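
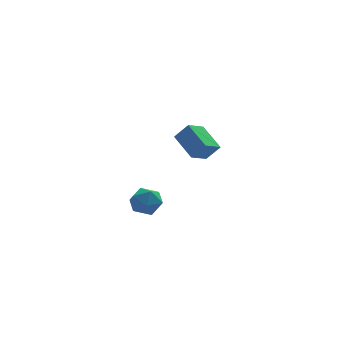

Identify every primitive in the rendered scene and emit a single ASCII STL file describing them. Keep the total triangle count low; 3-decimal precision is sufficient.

solid 
facet normal -0.263 -0.651 0.712
outer loop
vertex -3.996 -3.472 3.504
vertex -3.373 -4.139 3.124
vertex -3.059 -3.508 3.817
endloop
endfacet
facet normal -0.316 0.020 0.949
outer loop
vertex -3.996 -3.472 3.504
vertex -3.059 -3.508 3.817
vertex -3.493 -2.635 3.654
endloop
endfacet
facet normal -0.769 0.369 0.522
outer loop
vertex -3.996 -3.472 3.504
vertex -3.493 -2.635 3.654
vertex -4.075 -2.727 2.861
endloop
endfacet
facet normal -0.996 -0.087 0.022
outer loop
vertex -3.996 -3.472 3.504
vertex -4.075 -2.727 2.861
vertex -4.001 -3.656 2.533
endloop
endfacet
facet normal -0.683 -0.717 0.139
outer loop
vertex -3.996 -3.472 3.504
vertex -4.001 -3.656 2.533
vertex -3.373 -4.139 3.124
endloop
endfacet
facet normal 0.325 0.327 0.887
outer loop
vertex -3.493 -2.635 3.654
vertex -3.059 -3.508 3.817
vertex -2.559 -2.784 3.367
endloop
endfacet
facet normal 0.412 -0.759 0.504
outer loop
vertex -3.059 -3.508 3.817
vertex -3.373 -4.139 3.124
vertex -2.485 -3.713 3.039
endloop
endfacet
facet normal -0.268 -0.866 -0.423
outer loop
vertex -3.373 -4.139 3.124
vertex -4.001 -3.656 2.533
vertex -3.067 -3.805 2.246
endloop
endfacet
facet normal -0.775 0.155 -0.613
outer loop
vertex -4.001 -3.656 2.533
vertex -4.075 -2.727 2.861
vertex -3.501 -2.932 2.083
endloop
endfacet
facet normal -0.409 0.891 0.197
outer loop
vertex -4.075 -2.727 2.861
vertex -3.493 -2.635 3.654
vertex -3.187 -2.301 2.776
endloop
endfacet
facet normal 0.996 0.087 -0.022
outer loop
vertex -2.564 -2.968 2.396
vertex -2.559 -2.784 3.367
vertex -2.485 -3.713 3.039
endloop
endfacet
facet normal 0.769 -0.369 -0.522
outer loop
vertex -2.564 -2.968 2.396
vertex -2.485 -3.713 3.039
vertex -3.067 -3.805 2.246
endloop
endfacet
facet normal 0.316 -0.020 -0.949
outer loop
vertex -2.564 -2.968 2.396
vertex -3.067 -3.805 2.246
vertex -3.501 -2.932 2.083
endloop
endfacet
facet normal 0.263 0.651 -0.712
outer loop
vertex -2.564 -2.968 2.396
vertex -3.501 -2.932 2.083
vertex -3.187 -2.301 2.776
endloop
endfacet
facet normal 0.683 0.717 -0.139
outer loop
vertex -2.564 -2.968 2.396
vertex -3.187 -2.301 2.776
vertex -2.559 -2.784 3.367
endloop
endfacet
facet normal 0.775 -0.155 0.613
outer loop
vertex -2.485 -3.713 3.039
vertex -2.559 -2.784 3.367
vertex -3.059 -3.508 3.817
endloop
endfacet
facet normal 0.409 -0.891 -0.197
outer loop
vertex -3.067 -3.805 2.246
vertex -2.485 -3.713 3.039
vertex -3.373 -4.139 3.124
endloop
endfacet
facet normal -0.325 -0.327 -0.887
outer loop
vertex -3.501 -2.932 2.083
vertex -3.067 -3.805 2.246
vertex -4.001 -3.656 2.533
endloop
endfacet
facet normal -0.412 0.759 -0.504
outer loop
vertex -3.187 -2.301 2.776
vertex -3.501 -2.932 2.083
vertex -4.075 -2.727 2.861
endloop
endfacet
facet normal 0.268 0.866 0.423
outer loop
vertex -2.559 -2.784 3.367
vertex -3.187 -2.301 2.776
vertex -3.493 -2.635 3.654
endloop
endfacet
facet normal -0.698 -0.592 0.404
outer loop
vertex -0.065 3.757 5.147
vertex -0.818 3.992 4.19
vertex 0.669 2.244 4.199
endloop
endfacet
facet normal 0.607 -0.189 0.772
outer loop
vertex 1.618 3.048 3.65
vertex -0.065 3.757 5.147
vertex 0.669 2.244 4.199
endloop
endfacet
facet normal -0.698 -0.592 0.404
outer loop
vertex 0.669 2.244 4.199
vertex -0.818 3.992 4.19
vertex -0.084 2.479 3.242
endloop
endfacet
facet normal 0.380 -0.784 -0.491
outer loop
vertex -0.084 2.479 3.242
vertex 1.618 3.048 3.65
vertex 0.669 2.244 4.199
endloop
endfacet
facet normal -0.380 0.784 0.491
outer loop
vertex -0.065 3.757 5.147
vertex 0.131 4.796 3.641
vertex -0.818 3.992 4.19
endloop
endfacet
facet normal 0.607 -0.189 0.772
outer loop
vertex 0.884 4.561 4.598
vertex -0.065 3.757 5.147
vertex 1.618 3.048 3.65
endloop
endfacet
facet normal -0.380 0.784 0.491
outer loop
vertex 0.884 4.561 4.598
vertex 0.131 4.796 3.641
vertex -0.065 3.757 5.147
endloop
endfacet
facet normal -0.607 0.189 -0.772
outer loop
vertex -0.818 3.992 4.19
vertex 0.131 4.796 3.641
vertex -0.084 2.479 3.242
endloop
endfacet
facet normal 0.380 -0.784 -0.491
outer loop
vertex 0.865 3.283 2.693
vertex 1.618 3.048 3.65
vertex -0.084 2.479 3.242
endloop
endfacet
facet normal -0.607 0.189 -0.772
outer loop
vertex -0.084 2.479 3.242
vertex 0.131 4.796 3.641
vertex 0.865 3.283 2.693
endloop
endfacet
facet normal 0.698 0.592 -0.404
outer loop
vertex 0.865 3.283 2.693
vertex 0.884 4.561 4.598
vertex 1.618 3.048 3.65
endloop
endfacet
facet normal 0.698 0.592 -0.404
outer loop
vertex 0.131 4.796 3.641
vertex 0.884 4.561 4.598
vertex 0.865 3.283 2.693
endloop
endfacet

endsolid


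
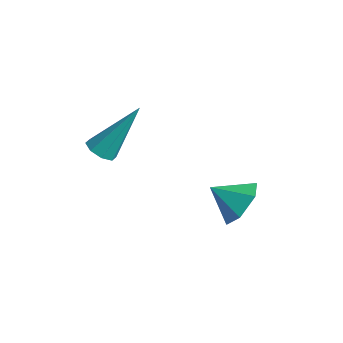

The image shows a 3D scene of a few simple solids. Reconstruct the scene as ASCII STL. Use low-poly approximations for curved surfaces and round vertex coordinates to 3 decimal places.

solid 
facet normal -0.201 -0.561 -0.803
outer loop
vertex -2.302 -3.101 -0.938
vertex -2.594 -3.436 -0.631
vertex -2.699 -2.99 -0.916
endloop
endfacet
facet normal 0.229 0.895 -0.383
outer loop
vertex -2.302 -3.101 -0.938
vertex -2.699 -2.99 -0.916
vertex -2.186 -2.304 0.991
endloop
endfacet
facet normal -0.201 -0.561 -0.803
outer loop
vertex -2.699 -2.99 -0.916
vertex -2.594 -3.436 -0.631
vertex -3.035 -3.14 -0.727
endloop
endfacet
facet normal -0.483 0.857 -0.178
outer loop
vertex -2.699 -2.99 -0.916
vertex -3.035 -3.14 -0.727
vertex -2.186 -2.304 0.991
endloop
endfacet
facet normal -0.201 -0.560 -0.804
outer loop
vertex -3.035 -3.14 -0.727
vertex -2.594 -3.436 -0.631
vertex -3.112 -3.464 -0.482
endloop
endfacet
facet normal -0.885 0.396 0.245
outer loop
vertex -3.035 -3.14 -0.727
vertex -3.112 -3.464 -0.482
vertex -2.186 -2.304 0.991
endloop
endfacet
facet normal -0.201 -0.561 -0.803
outer loop
vertex -3.112 -3.464 -0.482
vertex -2.594 -3.436 -0.631
vertex -2.886 -3.771 -0.324
endloop
endfacet
facet normal -0.740 -0.217 0.636
outer loop
vertex -3.112 -3.464 -0.482
vertex -2.886 -3.771 -0.324
vertex -2.186 -2.304 0.991
endloop
endfacet
facet normal -0.202 -0.560 -0.803
outer loop
vertex -2.886 -3.771 -0.324
vertex -2.594 -3.436 -0.631
vertex -2.488 -3.883 -0.346
endloop
endfacet
facet normal -0.134 -0.625 0.769
outer loop
vertex -2.886 -3.771 -0.324
vertex -2.488 -3.883 -0.346
vertex -2.186 -2.304 0.991
endloop
endfacet
facet normal -0.202 -0.560 -0.803
outer loop
vertex -2.488 -3.883 -0.346
vertex -2.594 -3.436 -0.631
vertex -2.153 -3.733 -0.535
endloop
endfacet
facet normal 0.581 -0.588 0.563
outer loop
vertex -2.488 -3.883 -0.346
vertex -2.153 -3.733 -0.535
vertex -2.186 -2.304 0.991
endloop
endfacet
facet normal -0.202 -0.560 -0.804
outer loop
vertex -2.153 -3.733 -0.535
vertex -2.594 -3.436 -0.631
vertex -2.076 -3.409 -0.78
endloop
endfacet
facet normal 0.982 -0.127 0.140
outer loop
vertex -2.153 -3.733 -0.535
vertex -2.076 -3.409 -0.78
vertex -2.186 -2.304 0.991
endloop
endfacet
facet normal -0.202 -0.560 -0.803
outer loop
vertex -2.076 -3.409 -0.78
vertex -2.594 -3.436 -0.631
vertex -2.302 -3.101 -0.938
endloop
endfacet
facet normal 0.837 0.486 -0.251
outer loop
vertex -2.076 -3.409 -0.78
vertex -2.302 -3.101 -0.938
vertex -2.186 -2.304 0.991
endloop
endfacet
facet normal 0.642 0.546 -0.538
outer loop
vertex 0.438 -0.052 -2.555
vertex -0.081 -0.126 -3.249
vertex -0.184 0.539 -2.698
endloop
endfacet
facet normal -0.122 0.111 0.986
outer loop
vertex 0.438 -0.052 -2.555
vertex -0.184 0.539 -2.698
vertex -0.819 -0.754 -2.631
endloop
endfacet
facet normal 0.642 0.546 -0.538
outer loop
vertex -0.184 0.539 -2.698
vertex -0.081 -0.126 -3.249
vertex -0.703 0.465 -3.392
endloop
endfacet
facet normal -0.755 0.398 0.522
outer loop
vertex -0.184 0.539 -2.698
vertex -0.703 0.465 -3.392
vertex -0.819 -0.754 -2.631
endloop
endfacet
facet normal 0.642 0.546 -0.538
outer loop
vertex -0.703 0.465 -3.392
vertex -0.081 -0.126 -3.249
vertex -0.6 -0.2 -3.944
endloop
endfacet
facet normal -0.985 -0.012 -0.169
outer loop
vertex -0.703 0.465 -3.392
vertex -0.6 -0.2 -3.944
vertex -0.819 -0.754 -2.631
endloop
endfacet
facet normal 0.642 0.546 -0.538
outer loop
vertex -0.6 -0.2 -3.944
vertex -0.081 -0.126 -3.249
vertex 0.022 -0.791 -3.801
endloop
endfacet
facet normal -0.583 -0.709 -0.396
outer loop
vertex -0.6 -0.2 -3.944
vertex 0.022 -0.791 -3.801
vertex -0.819 -0.754 -2.631
endloop
endfacet
facet normal 0.642 0.546 -0.538
outer loop
vertex 0.022 -0.791 -3.801
vertex -0.081 -0.126 -3.249
vertex 0.541 -0.717 -3.107
endloop
endfacet
facet normal 0.051 -0.996 0.068
outer loop
vertex 0.022 -0.791 -3.801
vertex 0.541 -0.717 -3.107
vertex -0.819 -0.754 -2.631
endloop
endfacet
facet normal 0.642 0.546 -0.538
outer loop
vertex 0.541 -0.717 -3.107
vertex -0.081 -0.126 -3.249
vertex 0.438 -0.052 -2.555
endloop
endfacet
facet normal 0.282 -0.587 0.759
outer loop
vertex 0.541 -0.717 -3.107
vertex 0.438 -0.052 -2.555
vertex -0.819 -0.754 -2.631
endloop
endfacet

endsolid


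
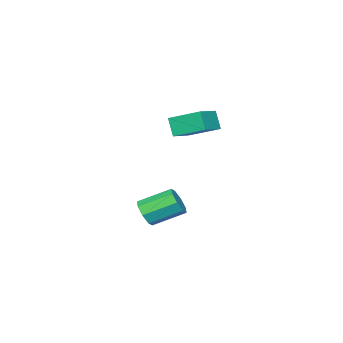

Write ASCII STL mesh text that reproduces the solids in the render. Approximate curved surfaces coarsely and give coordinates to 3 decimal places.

solid 
facet normal -0.951 -0.183 -0.248
outer loop
vertex 1.323 2.424 2.593
vertex 0.798 4.152 3.33
vertex 1.507 2.945 1.505
endloop
endfacet
facet normal 0.269 -0.886 -0.379
outer loop
vertex 2.982 3.228 1.89
vertex 1.323 2.424 2.593
vertex 1.507 2.945 1.505
endloop
endfacet
facet normal -0.951 -0.183 -0.248
outer loop
vertex 1.507 2.945 1.505
vertex 0.798 4.152 3.33
vertex 0.982 4.672 2.242
endloop
endfacet
facet normal 0.151 0.426 -0.892
outer loop
vertex 0.982 4.672 2.242
vertex 2.982 3.228 1.89
vertex 1.507 2.945 1.505
endloop
endfacet
facet normal -0.151 -0.426 0.892
outer loop
vertex 1.323 2.424 2.593
vertex 2.273 4.435 3.715
vertex 0.798 4.152 3.33
endloop
endfacet
facet normal 0.269 -0.886 -0.378
outer loop
vertex 2.798 2.708 2.978
vertex 1.323 2.424 2.593
vertex 2.982 3.228 1.89
endloop
endfacet
facet normal -0.151 -0.426 0.892
outer loop
vertex 2.798 2.708 2.978
vertex 2.273 4.435 3.715
vertex 1.323 2.424 2.593
endloop
endfacet
facet normal -0.269 0.886 0.378
outer loop
vertex 0.798 4.152 3.33
vertex 2.273 4.435 3.715
vertex 0.982 4.672 2.242
endloop
endfacet
facet normal 0.151 0.426 -0.892
outer loop
vertex 2.457 4.956 2.627
vertex 2.982 3.228 1.89
vertex 0.982 4.672 2.242
endloop
endfacet
facet normal -0.269 0.886 0.379
outer loop
vertex 0.982 4.672 2.242
vertex 2.273 4.435 3.715
vertex 2.457 4.956 2.627
endloop
endfacet
facet normal 0.951 0.183 0.248
outer loop
vertex 2.457 4.956 2.627
vertex 2.798 2.708 2.978
vertex 2.982 3.228 1.89
endloop
endfacet
facet normal 0.951 0.183 0.249
outer loop
vertex 2.273 4.435 3.715
vertex 2.798 2.708 2.978
vertex 2.457 4.956 2.627
endloop
endfacet
facet normal 0.613 -0.646 -0.455
outer loop
vertex 3.54 1.245 -3.452
vertex 2.984 1.205 -4.145
vertex 3.681 1.713 -3.926
endloop
endfacet
facet normal 0.762 0.333 0.555
outer loop
vertex 3.54 1.245 -3.452
vertex 3.681 1.713 -3.926
vertex 2.313 2.535 -2.541
endloop
endfacet
facet normal 0.762 0.335 0.554
outer loop
vertex 2.313 2.535 -2.541
vertex 3.681 1.713 -3.926
vertex 2.453 3.003 -3.016
endloop
endfacet
facet normal -0.613 0.645 0.455
outer loop
vertex 2.313 2.535 -2.541
vertex 2.453 3.003 -3.016
vertex 1.756 2.495 -3.235
endloop
endfacet
facet normal 0.613 -0.645 -0.456
outer loop
vertex 3.681 1.713 -3.926
vertex 2.984 1.205 -4.145
vertex 3.413 1.884 -4.529
endloop
endfacet
facet normal 0.685 0.722 -0.100
outer loop
vertex 3.681 1.713 -3.926
vertex 3.413 1.884 -4.529
vertex 2.453 3.003 -3.016
endloop
endfacet
facet normal 0.685 0.722 -0.100
outer loop
vertex 2.453 3.003 -3.016
vertex 3.413 1.884 -4.529
vertex 2.185 3.174 -3.618
endloop
endfacet
facet normal -0.613 0.645 0.456
outer loop
vertex 2.453 3.003 -3.016
vertex 2.185 3.174 -3.618
vertex 1.756 2.495 -3.235
endloop
endfacet
facet normal 0.613 -0.645 -0.456
outer loop
vertex 3.413 1.884 -4.529
vertex 2.984 1.205 -4.145
vertex 2.893 1.657 -4.907
endloop
endfacet
facet normal 0.206 0.688 -0.696
outer loop
vertex 3.413 1.884 -4.529
vertex 2.893 1.657 -4.907
vertex 2.185 3.174 -3.618
endloop
endfacet
facet normal 0.206 0.688 -0.696
outer loop
vertex 2.185 3.174 -3.618
vertex 2.893 1.657 -4.907
vertex 1.666 2.947 -3.996
endloop
endfacet
facet normal -0.614 0.645 0.456
outer loop
vertex 2.185 3.174 -3.618
vertex 1.666 2.947 -3.996
vertex 1.756 2.495 -3.235
endloop
endfacet
facet normal 0.614 -0.645 -0.456
outer loop
vertex 2.893 1.657 -4.907
vertex 2.984 1.205 -4.145
vertex 2.427 1.165 -4.839
endloop
endfacet
facet normal -0.393 0.250 -0.885
outer loop
vertex 2.893 1.657 -4.907
vertex 2.427 1.165 -4.839
vertex 1.666 2.947 -3.996
endloop
endfacet
facet normal -0.393 0.250 -0.885
outer loop
vertex 1.666 2.947 -3.996
vertex 2.427 1.165 -4.839
vertex 1.2 2.455 -3.928
endloop
endfacet
facet normal -0.614 0.645 0.455
outer loop
vertex 1.666 2.947 -3.996
vertex 1.2 2.455 -3.928
vertex 1.756 2.495 -3.235
endloop
endfacet
facet normal 0.613 -0.645 -0.455
outer loop
vertex 2.427 1.165 -4.839
vertex 2.984 1.205 -4.145
vertex 2.287 0.697 -4.364
endloop
endfacet
facet normal -0.763 -0.334 -0.554
outer loop
vertex 2.427 1.165 -4.839
vertex 2.287 0.697 -4.364
vertex 1.2 2.455 -3.928
endloop
endfacet
facet normal -0.762 -0.333 -0.556
outer loop
vertex 1.2 2.455 -3.928
vertex 2.287 0.697 -4.364
vertex 1.059 1.987 -3.454
endloop
endfacet
facet normal -0.613 0.646 0.455
outer loop
vertex 1.2 2.455 -3.928
vertex 1.059 1.987 -3.454
vertex 1.756 2.495 -3.235
endloop
endfacet
facet normal 0.613 -0.645 -0.456
outer loop
vertex 2.287 0.697 -4.364
vertex 2.984 1.205 -4.145
vertex 2.555 0.526 -3.762
endloop
endfacet
facet normal -0.685 -0.722 0.100
outer loop
vertex 2.287 0.697 -4.364
vertex 2.555 0.526 -3.762
vertex 1.059 1.987 -3.454
endloop
endfacet
facet normal -0.685 -0.722 0.100
outer loop
vertex 1.059 1.987 -3.454
vertex 2.555 0.526 -3.762
vertex 1.327 1.816 -2.851
endloop
endfacet
facet normal -0.613 0.645 0.456
outer loop
vertex 1.059 1.987 -3.454
vertex 1.327 1.816 -2.851
vertex 1.756 2.495 -3.235
endloop
endfacet
facet normal 0.614 -0.645 -0.456
outer loop
vertex 2.555 0.526 -3.762
vertex 2.984 1.205 -4.145
vertex 3.074 0.753 -3.384
endloop
endfacet
facet normal -0.206 -0.688 0.696
outer loop
vertex 2.555 0.526 -3.762
vertex 3.074 0.753 -3.384
vertex 1.327 1.816 -2.851
endloop
endfacet
facet normal -0.206 -0.688 0.696
outer loop
vertex 1.327 1.816 -2.851
vertex 3.074 0.753 -3.384
vertex 1.847 2.043 -2.473
endloop
endfacet
facet normal -0.613 0.645 0.456
outer loop
vertex 1.327 1.816 -2.851
vertex 1.847 2.043 -2.473
vertex 1.756 2.495 -3.235
endloop
endfacet
facet normal 0.614 -0.645 -0.455
outer loop
vertex 3.074 0.753 -3.384
vertex 2.984 1.205 -4.145
vertex 3.54 1.245 -3.452
endloop
endfacet
facet normal 0.393 -0.250 0.885
outer loop
vertex 3.074 0.753 -3.384
vertex 3.54 1.245 -3.452
vertex 1.847 2.043 -2.473
endloop
endfacet
facet normal 0.393 -0.250 0.885
outer loop
vertex 1.847 2.043 -2.473
vertex 3.54 1.245 -3.452
vertex 2.313 2.535 -2.541
endloop
endfacet
facet normal -0.614 0.645 0.456
outer loop
vertex 1.847 2.043 -2.473
vertex 2.313 2.535 -2.541
vertex 1.756 2.495 -3.235
endloop
endfacet

endsolid


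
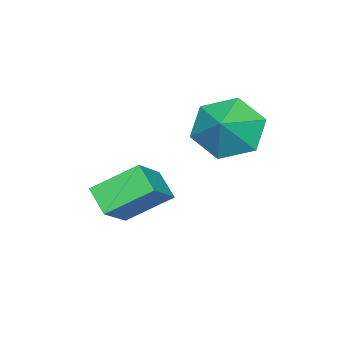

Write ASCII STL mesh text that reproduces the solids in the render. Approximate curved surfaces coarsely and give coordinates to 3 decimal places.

solid 
facet normal -0.444 0.709 0.548
outer loop
vertex -1.768 2.03 -2.156
vertex -1.396 2.671 -2.684
vertex -2.852 1.984 -2.976
endloop
endfacet
facet normal -0.409 -0.704 0.580
outer loop
vertex -2.204 0.949 -3.776
vertex -1.768 2.03 -2.156
vertex -2.852 1.984 -2.976
endloop
endfacet
facet normal -0.444 0.709 0.548
outer loop
vertex -2.852 1.984 -2.976
vertex -1.396 2.671 -2.684
vertex -2.48 2.625 -3.504
endloop
endfacet
facet normal -0.797 -0.034 -0.603
outer loop
vertex -2.48 2.625 -3.504
vertex -2.204 0.949 -3.776
vertex -2.852 1.984 -2.976
endloop
endfacet
facet normal 0.797 0.034 0.603
outer loop
vertex -1.768 2.03 -2.156
vertex -0.748 1.636 -3.484
vertex -1.396 2.671 -2.684
endloop
endfacet
facet normal -0.409 -0.704 0.580
outer loop
vertex -1.12 0.995 -2.956
vertex -1.768 2.03 -2.156
vertex -2.204 0.949 -3.776
endloop
endfacet
facet normal 0.797 0.034 0.603
outer loop
vertex -1.12 0.995 -2.956
vertex -0.748 1.636 -3.484
vertex -1.768 2.03 -2.156
endloop
endfacet
facet normal 0.409 0.704 -0.580
outer loop
vertex -1.396 2.671 -2.684
vertex -0.748 1.636 -3.484
vertex -2.48 2.625 -3.504
endloop
endfacet
facet normal -0.797 -0.034 -0.603
outer loop
vertex -1.832 1.59 -4.304
vertex -2.204 0.949 -3.776
vertex -2.48 2.625 -3.504
endloop
endfacet
facet normal 0.409 0.704 -0.580
outer loop
vertex -2.48 2.625 -3.504
vertex -0.748 1.636 -3.484
vertex -1.832 1.59 -4.304
endloop
endfacet
facet normal 0.444 -0.709 -0.548
outer loop
vertex -1.832 1.59 -4.304
vertex -1.12 0.995 -2.956
vertex -2.204 0.949 -3.776
endloop
endfacet
facet normal 0.444 -0.709 -0.548
outer loop
vertex -0.748 1.636 -3.484
vertex -1.12 0.995 -2.956
vertex -1.832 1.59 -4.304
endloop
endfacet
facet normal -0.797 -0.216 -0.564
outer loop
vertex -3.74 3.156 -2.605
vertex -4.32 3.138 -1.779
vertex -4.193 4.001 -2.288
endloop
endfacet
facet normal 0.808 0.530 -0.258
outer loop
vertex -3.74 3.156 -2.605
vertex -4.193 4.001 -2.288
vertex -3.42 3.382 -1.141
endloop
endfacet
facet normal -0.796 -0.216 -0.565
outer loop
vertex -4.193 4.001 -2.288
vertex -4.32 3.138 -1.779
vertex -4.774 3.983 -1.462
endloop
endfacet
facet normal 0.340 0.904 0.259
outer loop
vertex -4.193 4.001 -2.288
vertex -4.774 3.983 -1.462
vertex -3.42 3.382 -1.141
endloop
endfacet
facet normal -0.796 -0.216 -0.565
outer loop
vertex -4.774 3.983 -1.462
vertex -4.32 3.138 -1.779
vertex -4.901 3.12 -0.953
endloop
endfacet
facet normal 0.020 0.506 0.862
outer loop
vertex -4.774 3.983 -1.462
vertex -4.901 3.12 -0.953
vertex -3.42 3.382 -1.141
endloop
endfacet
facet normal -0.796 -0.216 -0.565
outer loop
vertex -4.901 3.12 -0.953
vertex -4.32 3.138 -1.779
vertex -4.447 2.275 -1.27
endloop
endfacet
facet normal 0.168 -0.266 0.949
outer loop
vertex -4.901 3.12 -0.953
vertex -4.447 2.275 -1.27
vertex -3.42 3.382 -1.141
endloop
endfacet
facet normal -0.797 -0.216 -0.564
outer loop
vertex -4.447 2.275 -1.27
vertex -4.32 3.138 -1.779
vertex -3.867 2.293 -2.096
endloop
endfacet
facet normal 0.635 -0.640 0.432
outer loop
vertex -4.447 2.275 -1.27
vertex -3.867 2.293 -2.096
vertex -3.42 3.382 -1.141
endloop
endfacet
facet normal -0.797 -0.216 -0.564
outer loop
vertex -3.867 2.293 -2.096
vertex -4.32 3.138 -1.779
vertex -3.74 3.156 -2.605
endloop
endfacet
facet normal 0.955 -0.242 -0.171
outer loop
vertex -3.867 2.293 -2.096
vertex -3.74 3.156 -2.605
vertex -3.42 3.382 -1.141
endloop
endfacet

endsolid


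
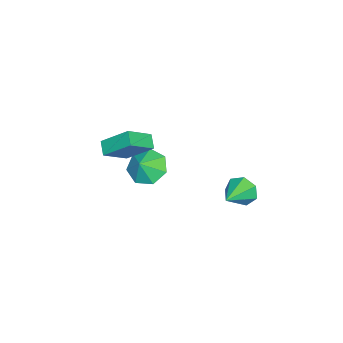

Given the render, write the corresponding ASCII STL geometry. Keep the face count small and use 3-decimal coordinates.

solid 
facet normal -0.665 0.128 -0.736
outer loop
vertex -0.132 -1.42 -3.894
vertex -0.882 -1.094 -3.159
vertex -0.153 -0.483 -3.712
endloop
endfacet
facet normal 0.999 0.014 0.042
outer loop
vertex -0.132 -1.42 -3.894
vertex -0.153 -0.483 -3.712
vertex -0.198 -1.226 -2.401
endloop
endfacet
facet normal -0.665 0.128 -0.736
outer loop
vertex -0.153 -0.483 -3.712
vertex -0.882 -1.094 -3.159
vertex -0.724 -0.006 -3.113
endloop
endfacet
facet normal 0.784 0.528 0.326
outer loop
vertex -0.153 -0.483 -3.712
vertex -0.724 -0.006 -3.113
vertex -0.198 -1.226 -2.401
endloop
endfacet
facet normal -0.665 0.128 -0.736
outer loop
vertex -0.724 -0.006 -3.113
vertex -0.882 -1.094 -3.159
vertex -1.414 -0.348 -2.549
endloop
endfacet
facet normal 0.326 0.577 0.749
outer loop
vertex -0.724 -0.006 -3.113
vertex -1.414 -0.348 -2.549
vertex -0.198 -1.226 -2.401
endloop
endfacet
facet normal -0.665 0.128 -0.736
outer loop
vertex -1.414 -0.348 -2.549
vertex -0.882 -1.094 -3.159
vertex -1.704 -1.252 -2.444
endloop
endfacet
facet normal -0.030 0.125 0.992
outer loop
vertex -1.414 -0.348 -2.549
vertex -1.704 -1.252 -2.444
vertex -0.198 -1.226 -2.401
endloop
endfacet
facet normal -0.665 0.128 -0.736
outer loop
vertex -1.704 -1.252 -2.444
vertex -0.882 -1.094 -3.159
vertex -1.375 -2.036 -2.878
endloop
endfacet
facet normal -0.016 -0.490 0.872
outer loop
vertex -1.704 -1.252 -2.444
vertex -1.375 -2.036 -2.878
vertex -0.198 -1.226 -2.401
endloop
endfacet
facet normal -0.665 0.129 -0.736
outer loop
vertex -1.375 -2.036 -2.878
vertex -0.882 -1.094 -3.159
vertex -0.676 -2.111 -3.523
endloop
endfacet
facet normal 0.357 -0.801 0.480
outer loop
vertex -1.375 -2.036 -2.878
vertex -0.676 -2.111 -3.523
vertex -0.198 -1.226 -2.401
endloop
endfacet
facet normal -0.665 0.129 -0.736
outer loop
vertex -0.676 -2.111 -3.523
vertex -0.882 -1.094 -3.159
vertex -0.132 -1.42 -3.894
endloop
endfacet
facet normal 0.809 -0.577 0.111
outer loop
vertex -0.676 -2.111 -3.523
vertex -0.132 -1.42 -3.894
vertex -0.198 -1.226 -2.401
endloop
endfacet
facet normal -0.940 0.134 -0.315
outer loop
vertex -1.218 3.974 -4.837
vertex -1.522 3.607 -4.086
vertex -1.344 4.463 -4.253
endloop
endfacet
facet normal 0.665 0.637 -0.390
outer loop
vertex -1.218 3.974 -4.837
vertex -1.344 4.463 -4.253
vertex 0.122 3.373 -3.534
endloop
endfacet
facet normal -0.939 0.134 -0.316
outer loop
vertex -1.344 4.463 -4.253
vertex -1.522 3.607 -4.086
vertex -1.605 4.307 -3.543
endloop
endfacet
facet normal 0.445 0.826 0.345
outer loop
vertex -1.344 4.463 -4.253
vertex -1.605 4.307 -3.543
vertex 0.122 3.373 -3.534
endloop
endfacet
facet normal -0.940 0.133 -0.315
outer loop
vertex -1.605 4.307 -3.543
vertex -1.522 3.607 -4.086
vertex -1.803 3.624 -3.242
endloop
endfacet
facet normal 0.185 0.351 0.918
outer loop
vertex -1.605 4.307 -3.543
vertex -1.803 3.624 -3.242
vertex 0.122 3.373 -3.534
endloop
endfacet
facet normal -0.939 0.134 -0.315
outer loop
vertex -1.803 3.624 -3.242
vertex -1.522 3.607 -4.086
vertex -1.79 2.928 -3.576
endloop
endfacet
facet normal 0.080 -0.430 0.899
outer loop
vertex -1.803 3.624 -3.242
vertex -1.79 2.928 -3.576
vertex 0.122 3.373 -3.534
endloop
endfacet
facet normal -0.939 0.134 -0.315
outer loop
vertex -1.79 2.928 -3.576
vertex -1.522 3.607 -4.086
vertex -1.575 2.743 -4.295
endloop
endfacet
facet normal 0.210 -0.930 0.302
outer loop
vertex -1.79 2.928 -3.576
vertex -1.575 2.743 -4.295
vertex 0.122 3.373 -3.534
endloop
endfacet
facet normal -0.939 0.134 -0.316
outer loop
vertex -1.575 2.743 -4.295
vertex -1.522 3.607 -4.086
vertex -1.32 3.209 -4.856
endloop
endfacet
facet normal 0.476 -0.771 -0.424
outer loop
vertex -1.575 2.743 -4.295
vertex -1.32 3.209 -4.856
vertex 0.122 3.373 -3.534
endloop
endfacet
facet normal -0.940 0.133 -0.315
outer loop
vertex -1.32 3.209 -4.856
vertex -1.522 3.607 -4.086
vertex -1.218 3.974 -4.837
endloop
endfacet
facet normal 0.678 -0.072 -0.731
outer loop
vertex -1.32 3.209 -4.856
vertex -1.218 3.974 -4.837
vertex 0.122 3.373 -3.534
endloop
endfacet
facet normal -0.692 0.466 -0.551
outer loop
vertex 2.251 0.411 2.231
vertex 2.85 0.778 1.789
vertex 2.243 -0.961 1.082
endloop
endfacet
facet normal -0.721 -0.442 0.533
outer loop
vertex 3.31 -1.678 1.931
vertex 2.251 0.411 2.231
vertex 2.243 -0.961 1.082
endloop
endfacet
facet normal -0.692 0.466 -0.551
outer loop
vertex 2.243 -0.961 1.082
vertex 2.85 0.778 1.789
vertex 2.842 -0.594 0.64
endloop
endfacet
facet normal -0.004 -0.767 -0.642
outer loop
vertex 2.842 -0.594 0.64
vertex 3.31 -1.678 1.931
vertex 2.243 -0.961 1.082
endloop
endfacet
facet normal 0.004 0.767 0.642
outer loop
vertex 2.251 0.411 2.231
vertex 3.917 0.061 2.638
vertex 2.85 0.778 1.789
endloop
endfacet
facet normal -0.721 -0.442 0.533
outer loop
vertex 3.318 -0.306 3.08
vertex 2.251 0.411 2.231
vertex 3.31 -1.678 1.931
endloop
endfacet
facet normal 0.004 0.767 0.642
outer loop
vertex 3.318 -0.306 3.08
vertex 3.917 0.061 2.638
vertex 2.251 0.411 2.231
endloop
endfacet
facet normal 0.721 0.442 -0.533
outer loop
vertex 2.85 0.778 1.789
vertex 3.917 0.061 2.638
vertex 2.842 -0.594 0.64
endloop
endfacet
facet normal -0.004 -0.767 -0.642
outer loop
vertex 3.909 -1.311 1.489
vertex 3.31 -1.678 1.931
vertex 2.842 -0.594 0.64
endloop
endfacet
facet normal 0.721 0.442 -0.533
outer loop
vertex 2.842 -0.594 0.64
vertex 3.917 0.061 2.638
vertex 3.909 -1.311 1.489
endloop
endfacet
facet normal 0.692 -0.466 0.551
outer loop
vertex 3.909 -1.311 1.489
vertex 3.318 -0.306 3.08
vertex 3.31 -1.678 1.931
endloop
endfacet
facet normal 0.692 -0.466 0.551
outer loop
vertex 3.917 0.061 2.638
vertex 3.318 -0.306 3.08
vertex 3.909 -1.311 1.489
endloop
endfacet

endsolid


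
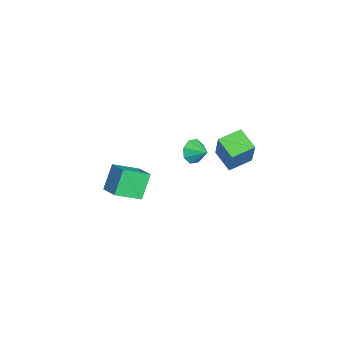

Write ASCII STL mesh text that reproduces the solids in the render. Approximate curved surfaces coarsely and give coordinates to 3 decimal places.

solid 
facet normal -0.500 0.304 0.811
outer loop
vertex -2.142 -3.512 -0.949
vertex -2.557 -2.001 -1.77
vertex -3.318 -4.108 -1.45
endloop
endfacet
facet normal 0.235 -0.854 0.464
outer loop
vertex -2.443 -4.639 -2.87
vertex -2.142 -3.512 -0.949
vertex -3.318 -4.108 -1.45
endloop
endfacet
facet normal -0.500 0.304 0.811
outer loop
vertex -3.318 -4.108 -1.45
vertex -2.557 -2.001 -1.77
vertex -3.733 -2.596 -2.272
endloop
endfacet
facet normal -0.834 -0.422 -0.356
outer loop
vertex -3.733 -2.596 -2.272
vertex -2.443 -4.639 -2.87
vertex -3.318 -4.108 -1.45
endloop
endfacet
facet normal 0.834 0.422 0.356
outer loop
vertex -2.142 -3.512 -0.949
vertex -1.682 -2.532 -3.19
vertex -2.557 -2.001 -1.77
endloop
endfacet
facet normal 0.234 -0.854 0.464
outer loop
vertex -1.267 -4.044 -2.368
vertex -2.142 -3.512 -0.949
vertex -2.443 -4.639 -2.87
endloop
endfacet
facet normal 0.834 0.422 0.356
outer loop
vertex -1.267 -4.044 -2.368
vertex -1.682 -2.532 -3.19
vertex -2.142 -3.512 -0.949
endloop
endfacet
facet normal -0.234 0.854 -0.464
outer loop
vertex -2.557 -2.001 -1.77
vertex -1.682 -2.532 -3.19
vertex -3.733 -2.596 -2.272
endloop
endfacet
facet normal -0.834 -0.422 -0.356
outer loop
vertex -2.858 -3.128 -3.691
vertex -2.443 -4.639 -2.87
vertex -3.733 -2.596 -2.272
endloop
endfacet
facet normal -0.235 0.854 -0.465
outer loop
vertex -3.733 -2.596 -2.272
vertex -1.682 -2.532 -3.19
vertex -2.858 -3.128 -3.691
endloop
endfacet
facet normal 0.500 -0.303 -0.811
outer loop
vertex -2.858 -3.128 -3.691
vertex -1.267 -4.044 -2.368
vertex -2.443 -4.639 -2.87
endloop
endfacet
facet normal 0.500 -0.304 -0.811
outer loop
vertex -1.682 -2.532 -3.19
vertex -1.267 -4.044 -2.368
vertex -2.858 -3.128 -3.691
endloop
endfacet
facet normal -0.632 -0.660 -0.406
outer loop
vertex 0.961 -0.021 2.116
vertex 0.391 0.197 2.649
vertex 0.608 0.444 1.909
endloop
endfacet
facet normal 0.795 0.402 -0.454
outer loop
vertex 0.961 -0.021 2.116
vertex 0.608 0.444 1.909
vertex 1.049 0.883 3.071
endloop
endfacet
facet normal -0.632 -0.660 -0.406
outer loop
vertex 0.608 0.444 1.909
vertex 0.391 0.197 2.649
vertex 0.128 0.765 2.135
endloop
endfacet
facet normal 0.345 0.827 -0.443
outer loop
vertex 0.608 0.444 1.909
vertex 0.128 0.765 2.135
vertex 1.049 0.883 3.071
endloop
endfacet
facet normal -0.632 -0.660 -0.406
outer loop
vertex 0.128 0.765 2.135
vertex 0.391 0.197 2.649
vertex -0.198 0.753 2.662
endloop
endfacet
facet normal -0.092 0.995 -0.035
outer loop
vertex 0.128 0.765 2.135
vertex -0.198 0.753 2.662
vertex 1.049 0.883 3.071
endloop
endfacet
facet normal -0.632 -0.660 -0.405
outer loop
vertex -0.198 0.753 2.662
vertex 0.391 0.197 2.649
vertex -0.178 0.415 3.182
endloop
endfacet
facet normal -0.259 0.805 0.533
outer loop
vertex -0.198 0.753 2.662
vertex -0.178 0.415 3.182
vertex 1.049 0.883 3.071
endloop
endfacet
facet normal -0.633 -0.660 -0.406
outer loop
vertex -0.178 0.415 3.182
vertex 0.391 0.197 2.649
vertex 0.174 -0.05 3.389
endloop
endfacet
facet normal -0.057 0.370 0.927
outer loop
vertex -0.178 0.415 3.182
vertex 0.174 -0.05 3.389
vertex 1.049 0.883 3.071
endloop
endfacet
facet normal -0.632 -0.660 -0.406
outer loop
vertex 0.174 -0.05 3.389
vertex 0.391 0.197 2.649
vertex 0.654 -0.371 3.163
endloop
endfacet
facet normal 0.394 -0.057 0.917
outer loop
vertex 0.174 -0.05 3.389
vertex 0.654 -0.371 3.163
vertex 1.049 0.883 3.071
endloop
endfacet
facet normal -0.632 -0.660 -0.406
outer loop
vertex 0.654 -0.371 3.163
vertex 0.391 0.197 2.649
vertex 0.98 -0.359 2.636
endloop
endfacet
facet normal 0.831 -0.224 0.509
outer loop
vertex 0.654 -0.371 3.163
vertex 0.98 -0.359 2.636
vertex 1.049 0.883 3.071
endloop
endfacet
facet normal -0.632 -0.660 -0.406
outer loop
vertex 0.98 -0.359 2.636
vertex 0.391 0.197 2.649
vertex 0.961 -0.021 2.116
endloop
endfacet
facet normal 0.998 -0.035 -0.059
outer loop
vertex 0.98 -0.359 2.636
vertex 0.961 -0.021 2.116
vertex 1.049 0.883 3.071
endloop
endfacet
facet normal -0.783 -0.466 0.412
outer loop
vertex 2.162 1.343 5.071
vertex 1.568 2.581 5.341
vertex 1.203 1.292 3.192
endloop
endfacet
facet normal 0.424 -0.885 -0.193
outer loop
vertex 2.292 1.939 2.619
vertex 2.162 1.343 5.071
vertex 1.203 1.292 3.192
endloop
endfacet
facet normal -0.783 -0.465 0.412
outer loop
vertex 1.203 1.292 3.192
vertex 1.568 2.581 5.341
vertex 0.609 2.531 3.462
endloop
endfacet
facet normal -0.454 -0.024 -0.890
outer loop
vertex 0.609 2.531 3.462
vertex 2.292 1.939 2.619
vertex 1.203 1.292 3.192
endloop
endfacet
facet normal 0.454 0.024 0.890
outer loop
vertex 2.162 1.343 5.071
vertex 2.657 3.228 4.768
vertex 1.568 2.581 5.341
endloop
endfacet
facet normal 0.424 -0.885 -0.193
outer loop
vertex 3.251 1.989 4.498
vertex 2.162 1.343 5.071
vertex 2.292 1.939 2.619
endloop
endfacet
facet normal 0.454 0.024 0.890
outer loop
vertex 3.251 1.989 4.498
vertex 2.657 3.228 4.768
vertex 2.162 1.343 5.071
endloop
endfacet
facet normal -0.424 0.885 0.193
outer loop
vertex 1.568 2.581 5.341
vertex 2.657 3.228 4.768
vertex 0.609 2.531 3.462
endloop
endfacet
facet normal -0.454 -0.024 -0.890
outer loop
vertex 1.698 3.177 2.889
vertex 2.292 1.939 2.619
vertex 0.609 2.531 3.462
endloop
endfacet
facet normal -0.424 0.885 0.192
outer loop
vertex 0.609 2.531 3.462
vertex 2.657 3.228 4.768
vertex 1.698 3.177 2.889
endloop
endfacet
facet normal 0.783 0.466 -0.412
outer loop
vertex 1.698 3.177 2.889
vertex 3.251 1.989 4.498
vertex 2.292 1.939 2.619
endloop
endfacet
facet normal 0.783 0.465 -0.412
outer loop
vertex 2.657 3.228 4.768
vertex 3.251 1.989 4.498
vertex 1.698 3.177 2.889
endloop
endfacet

endsolid


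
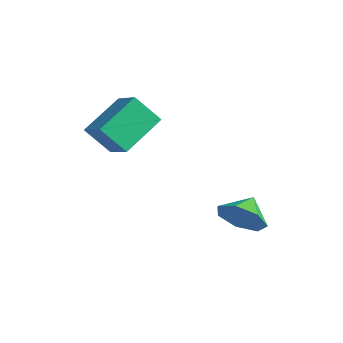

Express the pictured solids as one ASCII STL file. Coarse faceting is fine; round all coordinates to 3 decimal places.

solid 
facet normal -0.874 0.118 -0.471
outer loop
vertex -4.103 -1.403 2.632
vertex -4.345 0.228 3.491
vertex -3.472 -0.775 1.617
endloop
endfacet
facet normal 0.130 -0.877 -0.462
outer loop
vertex -2.335 -0.928 2.229
vertex -4.103 -1.403 2.632
vertex -3.472 -0.775 1.617
endloop
endfacet
facet normal -0.874 0.118 -0.471
outer loop
vertex -3.472 -0.775 1.617
vertex -4.345 0.228 3.491
vertex -3.714 0.857 2.476
endloop
endfacet
facet normal 0.467 0.465 -0.752
outer loop
vertex -3.714 0.857 2.476
vertex -2.335 -0.928 2.229
vertex -3.472 -0.775 1.617
endloop
endfacet
facet normal -0.467 -0.465 0.752
outer loop
vertex -4.103 -1.403 2.632
vertex -3.208 0.075 4.103
vertex -4.345 0.228 3.491
endloop
endfacet
facet normal 0.130 -0.877 -0.463
outer loop
vertex -2.966 -1.557 3.244
vertex -4.103 -1.403 2.632
vertex -2.335 -0.928 2.229
endloop
endfacet
facet normal -0.468 -0.465 0.752
outer loop
vertex -2.966 -1.557 3.244
vertex -3.208 0.075 4.103
vertex -4.103 -1.403 2.632
endloop
endfacet
facet normal -0.131 0.877 0.462
outer loop
vertex -4.345 0.228 3.491
vertex -3.208 0.075 4.103
vertex -3.714 0.857 2.476
endloop
endfacet
facet normal 0.468 0.465 -0.752
outer loop
vertex -2.577 0.703 3.088
vertex -2.335 -0.928 2.229
vertex -3.714 0.857 2.476
endloop
endfacet
facet normal -0.130 0.877 0.462
outer loop
vertex -3.714 0.857 2.476
vertex -3.208 0.075 4.103
vertex -2.577 0.703 3.088
endloop
endfacet
facet normal 0.874 -0.118 0.470
outer loop
vertex -2.577 0.703 3.088
vertex -2.966 -1.557 3.244
vertex -2.335 -0.928 2.229
endloop
endfacet
facet normal 0.874 -0.118 0.471
outer loop
vertex -3.208 0.075 4.103
vertex -2.966 -1.557 3.244
vertex -2.577 0.703 3.088
endloop
endfacet
facet normal 0.372 -0.812 -0.450
outer loop
vertex 1.153 1.836 -0.182
vertex 0.379 1.786 -0.731
vertex 1.192 2.249 -0.894
endloop
endfacet
facet normal 0.491 0.741 0.457
outer loop
vertex 1.153 1.836 -0.182
vertex 1.192 2.249 -0.894
vertex -0.019 2.654 -0.249
endloop
endfacet
facet normal 0.372 -0.812 -0.450
outer loop
vertex 1.192 2.249 -0.894
vertex 0.379 1.786 -0.731
vertex 0.619 2.313 -1.484
endloop
endfacet
facet normal 0.248 0.959 -0.137
outer loop
vertex 1.192 2.249 -0.894
vertex 0.619 2.313 -1.484
vertex -0.019 2.654 -0.249
endloop
endfacet
facet normal 0.372 -0.812 -0.450
outer loop
vertex 0.619 2.313 -1.484
vertex 0.379 1.786 -0.731
vertex -0.135 1.98 -1.506
endloop
endfacet
facet normal -0.357 0.836 -0.416
outer loop
vertex 0.619 2.313 -1.484
vertex -0.135 1.98 -1.506
vertex -0.019 2.654 -0.249
endloop
endfacet
facet normal 0.372 -0.812 -0.450
outer loop
vertex -0.135 1.98 -1.506
vertex 0.379 1.786 -0.731
vertex -0.502 1.501 -0.945
endloop
endfacet
facet normal -0.868 0.466 -0.170
outer loop
vertex -0.135 1.98 -1.506
vertex -0.502 1.501 -0.945
vertex -0.019 2.654 -0.249
endloop
endfacet
facet normal 0.372 -0.812 -0.450
outer loop
vertex -0.502 1.501 -0.945
vertex 0.379 1.786 -0.731
vertex -0.206 1.236 -0.222
endloop
endfacet
facet normal -0.901 0.127 0.415
outer loop
vertex -0.502 1.501 -0.945
vertex -0.206 1.236 -0.222
vertex -0.019 2.654 -0.249
endloop
endfacet
facet normal 0.371 -0.812 -0.450
outer loop
vertex -0.206 1.236 -0.222
vertex 0.379 1.786 -0.731
vertex 0.531 1.385 0.117
endloop
endfacet
facet normal -0.429 0.074 0.900
outer loop
vertex -0.206 1.236 -0.222
vertex 0.531 1.385 0.117
vertex -0.019 2.654 -0.249
endloop
endfacet
facet normal 0.372 -0.812 -0.450
outer loop
vertex 0.531 1.385 0.117
vertex 0.379 1.786 -0.731
vertex 1.153 1.836 -0.182
endloop
endfacet
facet normal 0.190 0.347 0.918
outer loop
vertex 0.531 1.385 0.117
vertex 1.153 1.836 -0.182
vertex -0.019 2.654 -0.249
endloop
endfacet

endsolid


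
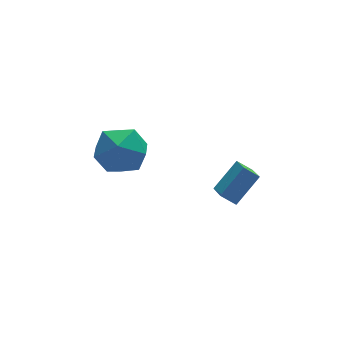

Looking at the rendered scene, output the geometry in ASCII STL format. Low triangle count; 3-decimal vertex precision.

solid 
facet normal -0.674 0.448 0.587
outer loop
vertex 1.193 -4.183 -2.784
vertex 1.413 -3.047 -3.397
vertex 0.028 -4.535 -3.853
endloop
endfacet
facet normal -0.168 -0.867 0.468
outer loop
vertex 0.567 -4.893 -4.323
vertex 1.193 -4.183 -2.784
vertex 0.028 -4.535 -3.853
endloop
endfacet
facet normal -0.674 0.448 0.587
outer loop
vertex 0.028 -4.535 -3.853
vertex 1.413 -3.047 -3.397
vertex 0.248 -3.399 -4.466
endloop
endfacet
facet normal -0.719 -0.217 -0.660
outer loop
vertex 0.248 -3.399 -4.466
vertex 0.567 -4.893 -4.323
vertex 0.028 -4.535 -3.853
endloop
endfacet
facet normal 0.719 0.217 0.660
outer loop
vertex 1.193 -4.183 -2.784
vertex 1.952 -3.405 -3.867
vertex 1.413 -3.047 -3.397
endloop
endfacet
facet normal -0.168 -0.867 0.468
outer loop
vertex 1.732 -4.541 -3.254
vertex 1.193 -4.183 -2.784
vertex 0.567 -4.893 -4.323
endloop
endfacet
facet normal 0.719 0.217 0.660
outer loop
vertex 1.732 -4.541 -3.254
vertex 1.952 -3.405 -3.867
vertex 1.193 -4.183 -2.784
endloop
endfacet
facet normal 0.168 0.867 -0.468
outer loop
vertex 1.413 -3.047 -3.397
vertex 1.952 -3.405 -3.867
vertex 0.248 -3.399 -4.466
endloop
endfacet
facet normal -0.719 -0.217 -0.660
outer loop
vertex 0.787 -3.757 -4.936
vertex 0.567 -4.893 -4.323
vertex 0.248 -3.399 -4.466
endloop
endfacet
facet normal 0.168 0.867 -0.468
outer loop
vertex 0.248 -3.399 -4.466
vertex 1.952 -3.405 -3.867
vertex 0.787 -3.757 -4.936
endloop
endfacet
facet normal 0.674 -0.448 -0.587
outer loop
vertex 0.787 -3.757 -4.936
vertex 1.732 -4.541 -3.254
vertex 0.567 -4.893 -4.323
endloop
endfacet
facet normal 0.674 -0.448 -0.587
outer loop
vertex 1.952 -3.405 -3.867
vertex 1.732 -4.541 -3.254
vertex 0.787 -3.757 -4.936
endloop
endfacet
facet normal -0.083 0.024 0.996
outer loop
vertex -4.014 -2.254 -0.228
vertex -3.856 -3.494 -0.185
vertex -2.864 -2.735 -0.121
endloop
endfacet
facet normal 0.195 0.633 0.749
outer loop
vertex -4.014 -2.254 -0.228
vertex -2.864 -2.735 -0.121
vertex -3.068 -1.766 -0.886
endloop
endfacet
facet normal -0.271 0.918 0.290
outer loop
vertex -4.014 -2.254 -0.228
vertex -3.068 -1.766 -0.886
vertex -4.187 -1.927 -1.423
endloop
endfacet
facet normal -0.837 0.485 0.254
outer loop
vertex -4.014 -2.254 -0.228
vertex -4.187 -1.927 -1.423
vertex -4.674 -2.995 -0.99
endloop
endfacet
facet normal -0.721 -0.068 0.690
outer loop
vertex -4.014 -2.254 -0.228
vertex -4.674 -2.995 -0.99
vertex -3.856 -3.494 -0.185
endloop
endfacet
facet normal 0.790 0.474 0.389
outer loop
vertex -3.068 -1.766 -0.886
vertex -2.864 -2.735 -0.121
vertex -2.326 -2.705 -1.25
endloop
endfacet
facet normal 0.341 -0.512 0.788
outer loop
vertex -2.864 -2.735 -0.121
vertex -3.856 -3.494 -0.185
vertex -2.813 -3.773 -0.817
endloop
endfacet
facet normal -0.691 -0.660 0.293
outer loop
vertex -3.856 -3.494 -0.185
vertex -4.674 -2.995 -0.99
vertex -3.932 -3.934 -1.354
endloop
endfacet
facet normal -0.880 0.234 -0.413
outer loop
vertex -4.674 -2.995 -0.99
vertex -4.187 -1.927 -1.423
vertex -4.136 -2.965 -2.119
endloop
endfacet
facet normal 0.035 0.935 -0.354
outer loop
vertex -4.187 -1.927 -1.423
vertex -3.068 -1.766 -0.886
vertex -3.144 -2.206 -2.055
endloop
endfacet
facet normal 0.837 -0.485 -0.254
outer loop
vertex -2.986 -3.446 -2.012
vertex -2.326 -2.705 -1.25
vertex -2.813 -3.773 -0.817
endloop
endfacet
facet normal 0.271 -0.918 -0.290
outer loop
vertex -2.986 -3.446 -2.012
vertex -2.813 -3.773 -0.817
vertex -3.932 -3.934 -1.354
endloop
endfacet
facet normal -0.195 -0.633 -0.749
outer loop
vertex -2.986 -3.446 -2.012
vertex -3.932 -3.934 -1.354
vertex -4.136 -2.965 -2.119
endloop
endfacet
facet normal 0.083 -0.024 -0.996
outer loop
vertex -2.986 -3.446 -2.012
vertex -4.136 -2.965 -2.119
vertex -3.144 -2.206 -2.055
endloop
endfacet
facet normal 0.721 0.068 -0.690
outer loop
vertex -2.986 -3.446 -2.012
vertex -3.144 -2.206 -2.055
vertex -2.326 -2.705 -1.25
endloop
endfacet
facet normal 0.880 -0.234 0.413
outer loop
vertex -2.813 -3.773 -0.817
vertex -2.326 -2.705 -1.25
vertex -2.864 -2.735 -0.121
endloop
endfacet
facet normal -0.035 -0.935 0.354
outer loop
vertex -3.932 -3.934 -1.354
vertex -2.813 -3.773 -0.817
vertex -3.856 -3.494 -0.185
endloop
endfacet
facet normal -0.790 -0.474 -0.389
outer loop
vertex -4.136 -2.965 -2.119
vertex -3.932 -3.934 -1.354
vertex -4.674 -2.995 -0.99
endloop
endfacet
facet normal -0.341 0.512 -0.788
outer loop
vertex -3.144 -2.206 -2.055
vertex -4.136 -2.965 -2.119
vertex -4.187 -1.927 -1.423
endloop
endfacet
facet normal 0.691 0.660 -0.293
outer loop
vertex -2.326 -2.705 -1.25
vertex -3.144 -2.206 -2.055
vertex -3.068 -1.766 -0.886
endloop
endfacet

endsolid


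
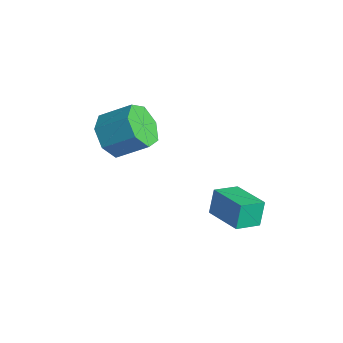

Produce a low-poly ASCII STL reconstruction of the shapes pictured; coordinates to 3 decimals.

solid 
facet normal -0.529 -0.639 -0.559
outer loop
vertex -2.092 -2.362 -0.166
vertex -2.731 -1.67 -0.353
vertex -1.937 -1.9 -0.841
endloop
endfacet
facet normal 0.828 -0.533 -0.174
outer loop
vertex -2.092 -2.362 -0.166
vertex -1.937 -1.9 -0.841
vertex -1.331 -1.443 0.64
endloop
endfacet
facet normal 0.828 -0.533 -0.174
outer loop
vertex -1.331 -1.443 0.64
vertex -1.937 -1.9 -0.841
vertex -1.175 -0.98 -0.035
endloop
endfacet
facet normal 0.529 0.638 0.560
outer loop
vertex -1.331 -1.443 0.64
vertex -1.175 -0.98 -0.035
vertex -1.969 -0.75 0.453
endloop
endfacet
facet normal -0.529 -0.638 -0.560
outer loop
vertex -1.937 -1.9 -0.841
vertex -2.731 -1.67 -0.353
vertex -2.379 -1.264 -1.148
endloop
endfacet
facet normal 0.662 0.102 -0.742
outer loop
vertex -1.937 -1.9 -0.841
vertex -2.379 -1.264 -1.148
vertex -1.175 -0.98 -0.035
endloop
endfacet
facet normal 0.662 0.101 -0.742
outer loop
vertex -1.175 -0.98 -0.035
vertex -2.379 -1.264 -1.148
vertex -1.617 -0.345 -0.343
endloop
endfacet
facet normal 0.529 0.639 0.559
outer loop
vertex -1.175 -0.98 -0.035
vertex -1.617 -0.345 -0.343
vertex -1.969 -0.75 0.453
endloop
endfacet
facet normal -0.528 -0.638 -0.560
outer loop
vertex -2.379 -1.264 -1.148
vertex -2.731 -1.67 -0.353
vertex -3.086 -0.934 -0.857
endloop
endfacet
facet normal -0.001 0.660 -0.752
outer loop
vertex -2.379 -1.264 -1.148
vertex -3.086 -0.934 -0.857
vertex -1.617 -0.345 -0.343
endloop
endfacet
facet normal -0.002 0.660 -0.751
outer loop
vertex -1.617 -0.345 -0.343
vertex -3.086 -0.934 -0.857
vertex -2.325 -0.015 -0.051
endloop
endfacet
facet normal 0.528 0.639 0.559
outer loop
vertex -1.617 -0.345 -0.343
vertex -2.325 -0.015 -0.051
vertex -1.969 -0.75 0.453
endloop
endfacet
facet normal -0.529 -0.638 -0.560
outer loop
vertex -3.086 -0.934 -0.857
vertex -2.731 -1.67 -0.353
vertex -3.526 -1.158 -0.186
endloop
endfacet
facet normal -0.665 0.721 -0.195
outer loop
vertex -3.086 -0.934 -0.857
vertex -3.526 -1.158 -0.186
vertex -2.325 -0.015 -0.051
endloop
endfacet
facet normal -0.665 0.721 -0.194
outer loop
vertex -2.325 -0.015 -0.051
vertex -3.526 -1.158 -0.186
vertex -2.764 -0.239 0.62
endloop
endfacet
facet normal 0.528 0.639 0.559
outer loop
vertex -2.325 -0.015 -0.051
vertex -2.764 -0.239 0.62
vertex -1.969 -0.75 0.453
endloop
endfacet
facet normal -0.529 -0.639 -0.559
outer loop
vertex -3.526 -1.158 -0.186
vertex -2.731 -1.67 -0.353
vertex -3.367 -1.767 0.36
endloop
endfacet
facet normal -0.827 0.240 0.508
outer loop
vertex -3.526 -1.158 -0.186
vertex -3.367 -1.767 0.36
vertex -2.764 -0.239 0.62
endloop
endfacet
facet normal -0.827 0.240 0.509
outer loop
vertex -2.764 -0.239 0.62
vertex -3.367 -1.767 0.36
vertex -2.605 -0.848 1.165
endloop
endfacet
facet normal 0.528 0.639 0.560
outer loop
vertex -2.764 -0.239 0.62
vertex -2.605 -0.848 1.165
vertex -1.969 -0.75 0.453
endloop
endfacet
facet normal -0.529 -0.639 -0.559
outer loop
vertex -3.367 -1.767 0.36
vertex -2.731 -1.67 -0.353
vertex -2.729 -2.303 0.369
endloop
endfacet
facet normal -0.366 -0.422 0.829
outer loop
vertex -3.367 -1.767 0.36
vertex -2.729 -2.303 0.369
vertex -2.605 -0.848 1.165
endloop
endfacet
facet normal -0.366 -0.422 0.829
outer loop
vertex -2.605 -0.848 1.165
vertex -2.729 -2.303 0.369
vertex -1.967 -1.384 1.174
endloop
endfacet
facet normal 0.528 0.638 0.560
outer loop
vertex -2.605 -0.848 1.165
vertex -1.967 -1.384 1.174
vertex -1.969 -0.75 0.453
endloop
endfacet
facet normal -0.529 -0.639 -0.559
outer loop
vertex -2.729 -2.303 0.369
vertex -2.731 -1.67 -0.353
vertex -2.092 -2.362 -0.166
endloop
endfacet
facet normal 0.370 -0.767 0.525
outer loop
vertex -2.729 -2.303 0.369
vertex -2.092 -2.362 -0.166
vertex -1.967 -1.384 1.174
endloop
endfacet
facet normal 0.370 -0.767 0.525
outer loop
vertex -1.967 -1.384 1.174
vertex -2.092 -2.362 -0.166
vertex -1.331 -1.443 0.64
endloop
endfacet
facet normal 0.529 0.638 0.560
outer loop
vertex -1.967 -1.384 1.174
vertex -1.331 -1.443 0.64
vertex -1.969 -0.75 0.453
endloop
endfacet
facet normal -0.974 -0.101 -0.205
outer loop
vertex -0.722 1.462 -3.472
vertex -0.751 2.506 -3.847
vertex -0.477 1.112 -4.464
endloop
endfacet
facet normal 0.026 -0.941 0.338
outer loop
vertex 1.091 1.274 -4.133
vertex -0.722 1.462 -3.472
vertex -0.477 1.112 -4.464
endloop
endfacet
facet normal -0.973 -0.100 -0.206
outer loop
vertex -0.477 1.112 -4.464
vertex -0.751 2.506 -3.847
vertex -0.505 2.156 -4.839
endloop
endfacet
facet normal 0.227 -0.324 -0.918
outer loop
vertex -0.505 2.156 -4.839
vertex 1.091 1.274 -4.133
vertex -0.477 1.112 -4.464
endloop
endfacet
facet normal -0.227 0.324 0.918
outer loop
vertex -0.722 1.462 -3.472
vertex 0.817 2.668 -3.516
vertex -0.751 2.506 -3.847
endloop
endfacet
facet normal 0.026 -0.941 0.338
outer loop
vertex 0.845 1.624 -3.141
vertex -0.722 1.462 -3.472
vertex 1.091 1.274 -4.133
endloop
endfacet
facet normal -0.227 0.324 0.918
outer loop
vertex 0.845 1.624 -3.141
vertex 0.817 2.668 -3.516
vertex -0.722 1.462 -3.472
endloop
endfacet
facet normal -0.026 0.941 -0.338
outer loop
vertex -0.751 2.506 -3.847
vertex 0.817 2.668 -3.516
vertex -0.505 2.156 -4.839
endloop
endfacet
facet normal 0.227 -0.324 -0.918
outer loop
vertex 1.062 2.318 -4.508
vertex 1.091 1.274 -4.133
vertex -0.505 2.156 -4.839
endloop
endfacet
facet normal -0.026 0.941 -0.338
outer loop
vertex -0.505 2.156 -4.839
vertex 0.817 2.668 -3.516
vertex 1.062 2.318 -4.508
endloop
endfacet
facet normal 0.973 0.101 0.206
outer loop
vertex 1.062 2.318 -4.508
vertex 0.845 1.624 -3.141
vertex 1.091 1.274 -4.133
endloop
endfacet
facet normal 0.974 0.100 0.205
outer loop
vertex 0.817 2.668 -3.516
vertex 0.845 1.624 -3.141
vertex 1.062 2.318 -4.508
endloop
endfacet

endsolid


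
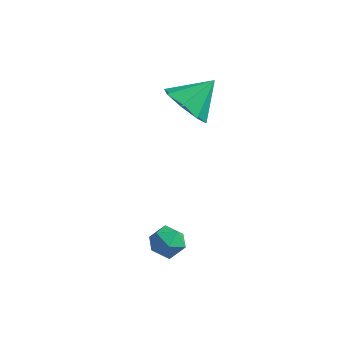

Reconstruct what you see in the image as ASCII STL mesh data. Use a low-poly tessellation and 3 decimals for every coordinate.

solid 
facet normal -0.233 0.971 0.045
outer loop
vertex -1.431 0.051 -3.181
vertex -1.433 0.017 -2.456
vertex -0.821 0.18 -2.81
endloop
endfacet
facet normal 0.152 0.829 -0.539
outer loop
vertex -1.431 0.051 -3.181
vertex -0.821 0.18 -2.81
vertex -0.799 -0.218 -3.416
endloop
endfacet
facet normal -0.198 0.338 -0.920
outer loop
vertex -1.431 0.051 -3.181
vertex -0.799 -0.218 -3.416
vertex -1.398 -0.627 -3.437
endloop
endfacet
facet normal -0.801 0.177 -0.572
outer loop
vertex -1.431 0.051 -3.181
vertex -1.398 -0.627 -3.437
vertex -1.789 -0.482 -2.844
endloop
endfacet
facet normal -0.823 0.568 0.024
outer loop
vertex -1.431 0.051 -3.181
vertex -1.789 -0.482 -2.844
vertex -1.433 0.017 -2.456
endloop
endfacet
facet normal 0.772 0.544 -0.329
outer loop
vertex -0.799 -0.218 -3.416
vertex -0.821 0.18 -2.81
vertex -0.411 -0.418 -2.836
endloop
endfacet
facet normal 0.149 0.775 0.614
outer loop
vertex -0.821 0.18 -2.81
vertex -1.433 0.017 -2.456
vertex -0.802 -0.273 -2.243
endloop
endfacet
facet normal -0.805 0.123 0.581
outer loop
vertex -1.433 0.017 -2.456
vertex -1.789 -0.482 -2.844
vertex -1.401 -0.682 -2.264
endloop
endfacet
facet normal -0.770 -0.511 -0.383
outer loop
vertex -1.789 -0.482 -2.844
vertex -1.398 -0.627 -3.437
vertex -1.379 -1.08 -2.87
endloop
endfacet
facet normal 0.204 -0.251 -0.946
outer loop
vertex -1.398 -0.627 -3.437
vertex -0.799 -0.218 -3.416
vertex -0.767 -0.917 -3.224
endloop
endfacet
facet normal 0.801 -0.177 0.572
outer loop
vertex -0.769 -0.951 -2.499
vertex -0.411 -0.418 -2.836
vertex -0.802 -0.273 -2.243
endloop
endfacet
facet normal 0.198 -0.338 0.920
outer loop
vertex -0.769 -0.951 -2.499
vertex -0.802 -0.273 -2.243
vertex -1.401 -0.682 -2.264
endloop
endfacet
facet normal -0.152 -0.829 0.539
outer loop
vertex -0.769 -0.951 -2.499
vertex -1.401 -0.682 -2.264
vertex -1.379 -1.08 -2.87
endloop
endfacet
facet normal 0.233 -0.971 -0.045
outer loop
vertex -0.769 -0.951 -2.499
vertex -1.379 -1.08 -2.87
vertex -0.767 -0.917 -3.224
endloop
endfacet
facet normal 0.823 -0.568 -0.024
outer loop
vertex -0.769 -0.951 -2.499
vertex -0.767 -0.917 -3.224
vertex -0.411 -0.418 -2.836
endloop
endfacet
facet normal 0.770 0.511 0.383
outer loop
vertex -0.802 -0.273 -2.243
vertex -0.411 -0.418 -2.836
vertex -0.821 0.18 -2.81
endloop
endfacet
facet normal -0.204 0.251 0.946
outer loop
vertex -1.401 -0.682 -2.264
vertex -0.802 -0.273 -2.243
vertex -1.433 0.017 -2.456
endloop
endfacet
facet normal -0.772 -0.544 0.329
outer loop
vertex -1.379 -1.08 -2.87
vertex -1.401 -0.682 -2.264
vertex -1.789 -0.482 -2.844
endloop
endfacet
facet normal -0.149 -0.775 -0.614
outer loop
vertex -0.767 -0.917 -3.224
vertex -1.379 -1.08 -2.87
vertex -1.398 -0.627 -3.437
endloop
endfacet
facet normal 0.805 -0.123 -0.581
outer loop
vertex -0.411 -0.418 -2.836
vertex -0.767 -0.917 -3.224
vertex -0.799 -0.218 -3.416
endloop
endfacet
facet normal -0.423 -0.661 -0.620
outer loop
vertex -1.451 2.384 1.577
vertex -2.249 3.021 1.442
vertex -1.343 2.88 0.974
endloop
endfacet
facet normal 0.983 0.007 0.182
outer loop
vertex -1.451 2.384 1.577
vertex -1.343 2.88 0.974
vertex -1.611 4.019 2.378
endloop
endfacet
facet normal -0.423 -0.662 -0.619
outer loop
vertex -1.343 2.88 0.974
vertex -2.249 3.021 1.442
vertex -1.766 3.458 0.645
endloop
endfacet
facet normal 0.843 0.485 -0.232
outer loop
vertex -1.343 2.88 0.974
vertex -1.766 3.458 0.645
vertex -1.611 4.019 2.378
endloop
endfacet
facet normal -0.423 -0.662 -0.619
outer loop
vertex -1.766 3.458 0.645
vertex -2.249 3.021 1.442
vertex -2.472 3.78 0.783
endloop
endfacet
facet normal 0.342 0.885 -0.317
outer loop
vertex -1.766 3.458 0.645
vertex -2.472 3.78 0.783
vertex -1.611 4.019 2.378
endloop
endfacet
facet normal -0.423 -0.662 -0.619
outer loop
vertex -2.472 3.78 0.783
vertex -2.249 3.021 1.442
vertex -3.048 3.657 1.308
endloop
endfacet
facet normal -0.228 0.973 -0.023
outer loop
vertex -2.472 3.78 0.783
vertex -3.048 3.657 1.308
vertex -1.611 4.019 2.378
endloop
endfacet
facet normal -0.423 -0.661 -0.620
outer loop
vertex -3.048 3.657 1.308
vertex -2.249 3.021 1.442
vertex -3.156 3.161 1.911
endloop
endfacet
facet normal -0.532 0.698 0.479
outer loop
vertex -3.048 3.657 1.308
vertex -3.156 3.161 1.911
vertex -1.611 4.019 2.378
endloop
endfacet
facet normal -0.422 -0.662 -0.619
outer loop
vertex -3.156 3.161 1.911
vertex -2.249 3.021 1.442
vertex -2.733 2.583 2.24
endloop
endfacet
facet normal -0.393 0.221 0.893
outer loop
vertex -3.156 3.161 1.911
vertex -2.733 2.583 2.24
vertex -1.611 4.019 2.378
endloop
endfacet
facet normal -0.423 -0.661 -0.620
outer loop
vertex -2.733 2.583 2.24
vertex -2.249 3.021 1.442
vertex -2.026 2.261 2.101
endloop
endfacet
facet normal 0.110 -0.180 0.977
outer loop
vertex -2.733 2.583 2.24
vertex -2.026 2.261 2.101
vertex -1.611 4.019 2.378
endloop
endfacet
facet normal -0.423 -0.661 -0.619
outer loop
vertex -2.026 2.261 2.101
vertex -2.249 3.021 1.442
vertex -1.451 2.384 1.577
endloop
endfacet
facet normal 0.680 -0.268 0.683
outer loop
vertex -2.026 2.261 2.101
vertex -1.451 2.384 1.577
vertex -1.611 4.019 2.378
endloop
endfacet

endsolid


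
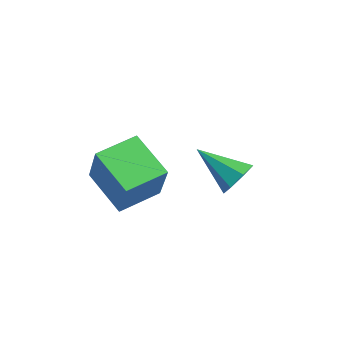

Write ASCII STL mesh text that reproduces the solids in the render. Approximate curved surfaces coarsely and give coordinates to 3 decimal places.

solid 
facet normal 0.673 0.522 -0.524
outer loop
vertex -0.185 2.771 -0.791
vertex -0.737 3.366 -0.908
vertex -0.197 3.283 -0.297
endloop
endfacet
facet normal 0.451 -0.614 0.648
outer loop
vertex -0.185 2.771 -0.791
vertex -0.197 3.283 -0.297
vertex -2.043 2.354 0.108
endloop
endfacet
facet normal 0.673 0.521 -0.524
outer loop
vertex -0.197 3.283 -0.297
vertex -0.737 3.366 -0.908
vertex -0.615 3.857 -0.263
endloop
endfacet
facet normal 0.179 0.072 0.981
outer loop
vertex -0.197 3.283 -0.297
vertex -0.615 3.857 -0.263
vertex -2.043 2.354 0.108
endloop
endfacet
facet normal 0.674 0.521 -0.524
outer loop
vertex -0.615 3.857 -0.263
vertex -0.737 3.366 -0.908
vertex -1.125 4.062 -0.715
endloop
endfacet
facet normal -0.408 0.565 0.717
outer loop
vertex -0.615 3.857 -0.263
vertex -1.125 4.062 -0.715
vertex -2.043 2.354 0.108
endloop
endfacet
facet normal 0.674 0.521 -0.524
outer loop
vertex -1.125 4.062 -0.715
vertex -0.737 3.366 -0.908
vertex -1.343 3.743 -1.312
endloop
endfacet
facet normal -0.869 0.493 0.054
outer loop
vertex -1.125 4.062 -0.715
vertex -1.343 3.743 -1.312
vertex -2.043 2.354 0.108
endloop
endfacet
facet normal 0.674 0.522 -0.523
outer loop
vertex -1.343 3.743 -1.312
vertex -0.737 3.366 -0.908
vertex -1.104 3.14 -1.606
endloop
endfacet
facet normal -0.855 -0.090 -0.510
outer loop
vertex -1.343 3.743 -1.312
vertex -1.104 3.14 -1.606
vertex -2.043 2.354 0.108
endloop
endfacet
facet normal 0.674 0.521 -0.523
outer loop
vertex -1.104 3.14 -1.606
vertex -0.737 3.366 -0.908
vertex -0.589 2.707 -1.374
endloop
endfacet
facet normal -0.379 -0.745 -0.549
outer loop
vertex -1.104 3.14 -1.606
vertex -0.589 2.707 -1.374
vertex -2.043 2.354 0.108
endloop
endfacet
facet normal 0.673 0.522 -0.524
outer loop
vertex -0.589 2.707 -1.374
vertex -0.737 3.366 -0.908
vertex -0.185 2.771 -0.791
endloop
endfacet
facet normal 0.203 -0.979 -0.034
outer loop
vertex -0.589 2.707 -1.374
vertex -0.185 2.771 -0.791
vertex -2.043 2.354 0.108
endloop
endfacet
facet normal -0.870 -0.201 0.449
outer loop
vertex -1.439 -1.74 1.588
vertex -1.682 -0.099 1.851
vertex -2.427 -1.591 -0.259
endloop
endfacet
facet normal 0.145 -0.977 -0.156
outer loop
vertex -0.738 -1.201 -1.131
vertex -1.439 -1.74 1.588
vertex -2.427 -1.591 -0.259
endloop
endfacet
facet normal -0.870 -0.201 0.449
outer loop
vertex -2.427 -1.591 -0.259
vertex -1.682 -0.099 1.851
vertex -2.67 0.05 0.004
endloop
endfacet
facet normal -0.471 0.071 -0.880
outer loop
vertex -2.67 0.05 0.004
vertex -0.738 -1.201 -1.131
vertex -2.427 -1.591 -0.259
endloop
endfacet
facet normal 0.471 -0.071 0.880
outer loop
vertex -1.439 -1.74 1.588
vertex 0.007 0.291 0.979
vertex -1.682 -0.099 1.851
endloop
endfacet
facet normal 0.145 -0.977 -0.156
outer loop
vertex 0.25 -1.35 0.716
vertex -1.439 -1.74 1.588
vertex -0.738 -1.201 -1.131
endloop
endfacet
facet normal 0.471 -0.071 0.880
outer loop
vertex 0.25 -1.35 0.716
vertex 0.007 0.291 0.979
vertex -1.439 -1.74 1.588
endloop
endfacet
facet normal -0.145 0.977 0.156
outer loop
vertex -1.682 -0.099 1.851
vertex 0.007 0.291 0.979
vertex -2.67 0.05 0.004
endloop
endfacet
facet normal -0.471 0.071 -0.880
outer loop
vertex -0.981 0.44 -0.868
vertex -0.738 -1.201 -1.131
vertex -2.67 0.05 0.004
endloop
endfacet
facet normal -0.145 0.977 0.156
outer loop
vertex -2.67 0.05 0.004
vertex 0.007 0.291 0.979
vertex -0.981 0.44 -0.868
endloop
endfacet
facet normal 0.870 0.201 -0.449
outer loop
vertex -0.981 0.44 -0.868
vertex 0.25 -1.35 0.716
vertex -0.738 -1.201 -1.131
endloop
endfacet
facet normal 0.870 0.201 -0.449
outer loop
vertex 0.007 0.291 0.979
vertex 0.25 -1.35 0.716
vertex -0.981 0.44 -0.868
endloop
endfacet

endsolid


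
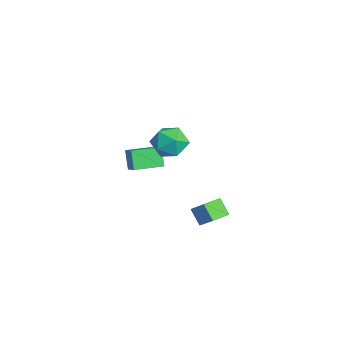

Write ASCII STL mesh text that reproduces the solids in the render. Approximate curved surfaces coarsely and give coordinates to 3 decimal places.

solid 
facet normal 0.241 0.030 0.970
outer loop
vertex -0.2 -0.0 3.344
vertex -0.052 -0.999 3.338
vertex 0.713 -0.373 3.129
endloop
endfacet
facet normal 0.414 0.642 0.646
outer loop
vertex -0.2 -0.0 3.344
vertex 0.713 -0.373 3.129
vertex 0.345 0.401 2.596
endloop
endfacet
facet normal -0.180 0.916 0.360
outer loop
vertex -0.2 -0.0 3.344
vertex 0.345 0.401 2.596
vertex -0.646 0.254 2.475
endloop
endfacet
facet normal -0.720 0.473 0.508
outer loop
vertex -0.2 -0.0 3.344
vertex -0.646 0.254 2.475
vertex -0.891 -0.611 2.933
endloop
endfacet
facet normal -0.461 -0.074 0.884
outer loop
vertex -0.2 -0.0 3.344
vertex -0.891 -0.611 2.933
vertex -0.052 -0.999 3.338
endloop
endfacet
facet normal 0.865 0.489 0.114
outer loop
vertex 0.345 0.401 2.596
vertex 0.713 -0.373 3.129
vertex 0.831 -0.349 2.127
endloop
endfacet
facet normal 0.584 -0.501 0.638
outer loop
vertex 0.713 -0.373 3.129
vertex -0.052 -0.999 3.338
vertex 0.586 -1.214 2.585
endloop
endfacet
facet normal -0.550 -0.669 0.499
outer loop
vertex -0.052 -0.999 3.338
vertex -0.891 -0.611 2.933
vertex -0.405 -1.361 2.464
endloop
endfacet
facet normal -0.970 0.217 -0.109
outer loop
vertex -0.891 -0.611 2.933
vertex -0.646 0.254 2.475
vertex -0.773 -0.587 1.931
endloop
endfacet
facet normal -0.096 0.933 -0.348
outer loop
vertex -0.646 0.254 2.475
vertex 0.345 0.401 2.596
vertex -0.008 0.039 1.722
endloop
endfacet
facet normal 0.720 -0.473 -0.508
outer loop
vertex 0.14 -0.96 1.716
vertex 0.831 -0.349 2.127
vertex 0.586 -1.214 2.585
endloop
endfacet
facet normal 0.180 -0.916 -0.360
outer loop
vertex 0.14 -0.96 1.716
vertex 0.586 -1.214 2.585
vertex -0.405 -1.361 2.464
endloop
endfacet
facet normal -0.414 -0.642 -0.646
outer loop
vertex 0.14 -0.96 1.716
vertex -0.405 -1.361 2.464
vertex -0.773 -0.587 1.931
endloop
endfacet
facet normal -0.241 -0.030 -0.970
outer loop
vertex 0.14 -0.96 1.716
vertex -0.773 -0.587 1.931
vertex -0.008 0.039 1.722
endloop
endfacet
facet normal 0.461 0.074 -0.884
outer loop
vertex 0.14 -0.96 1.716
vertex -0.008 0.039 1.722
vertex 0.831 -0.349 2.127
endloop
endfacet
facet normal 0.970 -0.217 0.109
outer loop
vertex 0.586 -1.214 2.585
vertex 0.831 -0.349 2.127
vertex 0.713 -0.373 3.129
endloop
endfacet
facet normal 0.096 -0.933 0.348
outer loop
vertex -0.405 -1.361 2.464
vertex 0.586 -1.214 2.585
vertex -0.052 -0.999 3.338
endloop
endfacet
facet normal -0.865 -0.489 -0.114
outer loop
vertex -0.773 -0.587 1.931
vertex -0.405 -1.361 2.464
vertex -0.891 -0.611 2.933
endloop
endfacet
facet normal -0.584 0.501 -0.638
outer loop
vertex -0.008 0.039 1.722
vertex -0.773 -0.587 1.931
vertex -0.646 0.254 2.475
endloop
endfacet
facet normal 0.550 0.669 -0.499
outer loop
vertex 0.831 -0.349 2.127
vertex -0.008 0.039 1.722
vertex 0.345 0.401 2.596
endloop
endfacet
facet normal -0.634 -0.347 -0.691
outer loop
vertex 2.991 -0.231 -0.075
vertex 2.567 0.651 -0.129
vertex 3.626 0.03 -0.788
endloop
endfacet
facet normal 0.432 -0.900 0.055
outer loop
vertex 4.393 0.449 0.049
vertex 2.991 -0.231 -0.075
vertex 3.626 0.03 -0.788
endloop
endfacet
facet normal -0.634 -0.346 -0.692
outer loop
vertex 3.626 0.03 -0.788
vertex 2.567 0.651 -0.129
vertex 3.203 0.912 -0.842
endloop
endfacet
facet normal 0.642 0.264 -0.720
outer loop
vertex 3.203 0.912 -0.842
vertex 4.393 0.449 0.049
vertex 3.626 0.03 -0.788
endloop
endfacet
facet normal -0.642 -0.264 0.720
outer loop
vertex 2.991 -0.231 -0.075
vertex 3.334 1.07 0.708
vertex 2.567 0.651 -0.129
endloop
endfacet
facet normal 0.432 -0.900 0.056
outer loop
vertex 3.757 0.188 0.762
vertex 2.991 -0.231 -0.075
vertex 4.393 0.449 0.049
endloop
endfacet
facet normal -0.642 -0.264 0.720
outer loop
vertex 3.757 0.188 0.762
vertex 3.334 1.07 0.708
vertex 2.991 -0.231 -0.075
endloop
endfacet
facet normal -0.432 0.900 -0.055
outer loop
vertex 2.567 0.651 -0.129
vertex 3.334 1.07 0.708
vertex 3.203 0.912 -0.842
endloop
endfacet
facet normal 0.642 0.264 -0.720
outer loop
vertex 3.969 1.331 -0.005
vertex 4.393 0.449 0.049
vertex 3.203 0.912 -0.842
endloop
endfacet
facet normal -0.432 0.900 -0.055
outer loop
vertex 3.203 0.912 -0.842
vertex 3.334 1.07 0.708
vertex 3.969 1.331 -0.005
endloop
endfacet
facet normal 0.633 0.347 0.692
outer loop
vertex 3.969 1.331 -0.005
vertex 3.757 0.188 0.762
vertex 4.393 0.449 0.049
endloop
endfacet
facet normal 0.634 0.346 0.691
outer loop
vertex 3.334 1.07 0.708
vertex 3.757 0.188 0.762
vertex 3.969 1.331 -0.005
endloop
endfacet
facet normal -0.835 -0.129 -0.535
outer loop
vertex -3.311 -1.905 -0.103
vertex -3.472 -0.368 -0.222
vertex -2.69 -1.915 -1.071
endloop
endfacet
facet normal 0.103 -0.992 0.076
outer loop
vertex -1.888 -1.792 -0.558
vertex -3.311 -1.905 -0.103
vertex -2.69 -1.915 -1.071
endloop
endfacet
facet normal -0.835 -0.129 -0.535
outer loop
vertex -2.69 -1.915 -1.071
vertex -3.472 -0.368 -0.222
vertex -2.851 -0.378 -1.19
endloop
endfacet
facet normal 0.540 -0.009 -0.842
outer loop
vertex -2.851 -0.378 -1.19
vertex -1.888 -1.792 -0.558
vertex -2.69 -1.915 -1.071
endloop
endfacet
facet normal -0.540 0.009 0.842
outer loop
vertex -3.311 -1.905 -0.103
vertex -2.67 -0.245 0.291
vertex -3.472 -0.368 -0.222
endloop
endfacet
facet normal 0.103 -0.992 0.076
outer loop
vertex -2.509 -1.782 0.41
vertex -3.311 -1.905 -0.103
vertex -1.888 -1.792 -0.558
endloop
endfacet
facet normal -0.540 0.009 0.842
outer loop
vertex -2.509 -1.782 0.41
vertex -2.67 -0.245 0.291
vertex -3.311 -1.905 -0.103
endloop
endfacet
facet normal -0.103 0.992 -0.076
outer loop
vertex -3.472 -0.368 -0.222
vertex -2.67 -0.245 0.291
vertex -2.851 -0.378 -1.19
endloop
endfacet
facet normal 0.540 -0.009 -0.842
outer loop
vertex -2.049 -0.255 -0.677
vertex -1.888 -1.792 -0.558
vertex -2.851 -0.378 -1.19
endloop
endfacet
facet normal -0.103 0.992 -0.076
outer loop
vertex -2.851 -0.378 -1.19
vertex -2.67 -0.245 0.291
vertex -2.049 -0.255 -0.677
endloop
endfacet
facet normal 0.835 0.129 0.535
outer loop
vertex -2.049 -0.255 -0.677
vertex -2.509 -1.782 0.41
vertex -1.888 -1.792 -0.558
endloop
endfacet
facet normal 0.835 0.129 0.535
outer loop
vertex -2.67 -0.245 0.291
vertex -2.509 -1.782 0.41
vertex -2.049 -0.255 -0.677
endloop
endfacet

endsolid


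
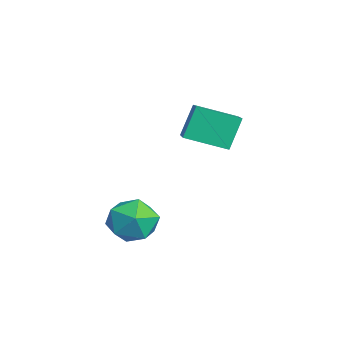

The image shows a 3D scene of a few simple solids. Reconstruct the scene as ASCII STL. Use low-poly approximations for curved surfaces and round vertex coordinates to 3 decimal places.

solid 
facet normal -0.142 0.989 -0.052
outer loop
vertex 3.817 1.226 -1.414
vertex 3.347 1.198 -0.666
vertex 4.221 1.325 -0.635
endloop
endfacet
facet normal 0.480 0.804 -0.351
outer loop
vertex 3.817 1.226 -1.414
vertex 4.221 1.325 -0.635
vertex 4.592 0.829 -1.264
endloop
endfacet
facet normal 0.344 0.340 -0.875
outer loop
vertex 3.817 1.226 -1.414
vertex 4.592 0.829 -1.264
vertex 3.948 0.396 -1.685
endloop
endfacet
facet normal -0.362 0.237 -0.901
outer loop
vertex 3.817 1.226 -1.414
vertex 3.948 0.396 -1.685
vertex 3.179 0.624 -1.316
endloop
endfacet
facet normal -0.662 0.638 -0.392
outer loop
vertex 3.817 1.226 -1.414
vertex 3.179 0.624 -1.316
vertex 3.347 1.198 -0.666
endloop
endfacet
facet normal 0.871 0.470 0.143
outer loop
vertex 4.592 0.829 -1.264
vertex 4.221 1.325 -0.635
vertex 4.601 0.556 -0.424
endloop
endfacet
facet normal -0.134 0.768 0.626
outer loop
vertex 4.221 1.325 -0.635
vertex 3.347 1.198 -0.666
vertex 3.832 0.784 -0.055
endloop
endfacet
facet normal -0.977 0.200 0.076
outer loop
vertex 3.347 1.198 -0.666
vertex 3.179 0.624 -1.316
vertex 3.188 0.351 -0.476
endloop
endfacet
facet normal -0.491 -0.448 -0.747
outer loop
vertex 3.179 0.624 -1.316
vertex 3.948 0.396 -1.685
vertex 3.559 -0.145 -1.105
endloop
endfacet
facet normal 0.650 -0.280 -0.706
outer loop
vertex 3.948 0.396 -1.685
vertex 4.592 0.829 -1.264
vertex 4.433 -0.018 -1.074
endloop
endfacet
facet normal 0.362 -0.237 0.901
outer loop
vertex 3.963 -0.046 -0.326
vertex 4.601 0.556 -0.424
vertex 3.832 0.784 -0.055
endloop
endfacet
facet normal -0.344 -0.340 0.875
outer loop
vertex 3.963 -0.046 -0.326
vertex 3.832 0.784 -0.055
vertex 3.188 0.351 -0.476
endloop
endfacet
facet normal -0.480 -0.804 0.351
outer loop
vertex 3.963 -0.046 -0.326
vertex 3.188 0.351 -0.476
vertex 3.559 -0.145 -1.105
endloop
endfacet
facet normal 0.142 -0.989 0.052
outer loop
vertex 3.963 -0.046 -0.326
vertex 3.559 -0.145 -1.105
vertex 4.433 -0.018 -1.074
endloop
endfacet
facet normal 0.662 -0.638 0.392
outer loop
vertex 3.963 -0.046 -0.326
vertex 4.433 -0.018 -1.074
vertex 4.601 0.556 -0.424
endloop
endfacet
facet normal 0.491 0.448 0.747
outer loop
vertex 3.832 0.784 -0.055
vertex 4.601 0.556 -0.424
vertex 4.221 1.325 -0.635
endloop
endfacet
facet normal -0.650 0.280 0.706
outer loop
vertex 3.188 0.351 -0.476
vertex 3.832 0.784 -0.055
vertex 3.347 1.198 -0.666
endloop
endfacet
facet normal -0.871 -0.470 -0.143
outer loop
vertex 3.559 -0.145 -1.105
vertex 3.188 0.351 -0.476
vertex 3.179 0.624 -1.316
endloop
endfacet
facet normal 0.134 -0.768 -0.626
outer loop
vertex 4.433 -0.018 -1.074
vertex 3.559 -0.145 -1.105
vertex 3.948 0.396 -1.685
endloop
endfacet
facet normal 0.977 -0.200 -0.076
outer loop
vertex 4.601 0.556 -0.424
vertex 4.433 -0.018 -1.074
vertex 4.592 0.829 -1.264
endloop
endfacet
facet normal -0.925 0.130 -0.358
outer loop
vertex -0.331 3.205 1.734
vertex 0.031 4.533 1.28
vertex 0.028 2.731 0.635
endloop
endfacet
facet normal -0.249 -0.916 0.314
outer loop
vertex 1.489 2.527 1.2
vertex -0.331 3.205 1.734
vertex 0.028 2.731 0.635
endloop
endfacet
facet normal -0.925 0.130 -0.358
outer loop
vertex 0.028 2.731 0.635
vertex 0.031 4.533 1.28
vertex 0.39 4.06 0.18
endloop
endfacet
facet normal 0.287 -0.379 -0.880
outer loop
vertex 0.39 4.06 0.18
vertex 1.489 2.527 1.2
vertex 0.028 2.731 0.635
endloop
endfacet
facet normal -0.287 0.379 0.880
outer loop
vertex -0.331 3.205 1.734
vertex 1.492 4.329 1.845
vertex 0.031 4.533 1.28
endloop
endfacet
facet normal -0.250 -0.916 0.313
outer loop
vertex 1.13 3.0 2.3
vertex -0.331 3.205 1.734
vertex 1.489 2.527 1.2
endloop
endfacet
facet normal -0.287 0.379 0.879
outer loop
vertex 1.13 3.0 2.3
vertex 1.492 4.329 1.845
vertex -0.331 3.205 1.734
endloop
endfacet
facet normal 0.249 0.917 -0.313
outer loop
vertex 0.031 4.533 1.28
vertex 1.492 4.329 1.845
vertex 0.39 4.06 0.18
endloop
endfacet
facet normal 0.288 -0.379 -0.880
outer loop
vertex 1.851 3.855 0.746
vertex 1.489 2.527 1.2
vertex 0.39 4.06 0.18
endloop
endfacet
facet normal 0.250 0.916 -0.313
outer loop
vertex 0.39 4.06 0.18
vertex 1.492 4.329 1.845
vertex 1.851 3.855 0.746
endloop
endfacet
facet normal 0.925 -0.130 0.358
outer loop
vertex 1.851 3.855 0.746
vertex 1.13 3.0 2.3
vertex 1.489 2.527 1.2
endloop
endfacet
facet normal 0.925 -0.129 0.358
outer loop
vertex 1.492 4.329 1.845
vertex 1.13 3.0 2.3
vertex 1.851 3.855 0.746
endloop
endfacet

endsolid
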